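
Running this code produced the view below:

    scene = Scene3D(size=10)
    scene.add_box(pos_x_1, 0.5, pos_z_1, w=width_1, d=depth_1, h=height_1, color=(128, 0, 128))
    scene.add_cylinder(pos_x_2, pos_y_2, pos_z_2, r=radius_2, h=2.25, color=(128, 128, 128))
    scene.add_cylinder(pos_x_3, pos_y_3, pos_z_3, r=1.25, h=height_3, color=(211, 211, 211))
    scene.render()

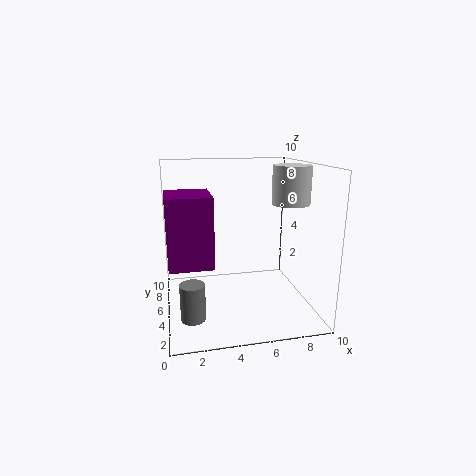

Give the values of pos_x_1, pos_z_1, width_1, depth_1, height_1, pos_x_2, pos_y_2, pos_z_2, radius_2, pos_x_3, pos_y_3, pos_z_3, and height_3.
pos_x_1 = 0.25; pos_z_1 = 4.75; width_1 = 2.5; depth_1 = 3; height_1 = 4; pos_x_2 = 1.5; pos_y_2 = 1.5; pos_z_2 = 1.25; radius_2 = 0.75; pos_x_3 = 8.25; pos_y_3 = 3.75; pos_z_3 = 7.5; height_3 = 2.5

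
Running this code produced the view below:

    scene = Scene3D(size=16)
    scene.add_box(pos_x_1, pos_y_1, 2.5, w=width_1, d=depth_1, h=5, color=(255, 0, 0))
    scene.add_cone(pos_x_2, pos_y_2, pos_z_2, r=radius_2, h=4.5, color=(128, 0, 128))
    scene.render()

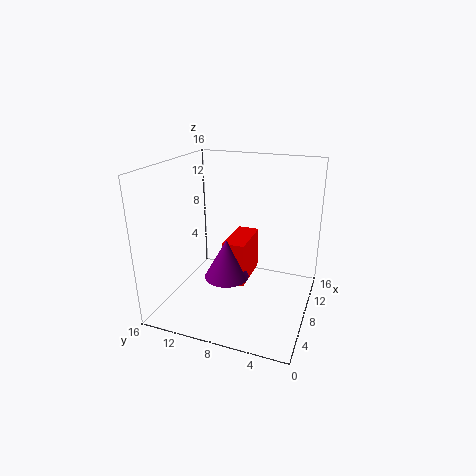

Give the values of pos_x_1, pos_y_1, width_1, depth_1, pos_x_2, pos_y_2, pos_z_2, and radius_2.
pos_x_1 = 7, pos_y_1 = 7, width_1 = 5.5, depth_1 = 2.5, pos_x_2 = 7, pos_y_2 = 9, pos_z_2 = 3.5, radius_2 = 2.5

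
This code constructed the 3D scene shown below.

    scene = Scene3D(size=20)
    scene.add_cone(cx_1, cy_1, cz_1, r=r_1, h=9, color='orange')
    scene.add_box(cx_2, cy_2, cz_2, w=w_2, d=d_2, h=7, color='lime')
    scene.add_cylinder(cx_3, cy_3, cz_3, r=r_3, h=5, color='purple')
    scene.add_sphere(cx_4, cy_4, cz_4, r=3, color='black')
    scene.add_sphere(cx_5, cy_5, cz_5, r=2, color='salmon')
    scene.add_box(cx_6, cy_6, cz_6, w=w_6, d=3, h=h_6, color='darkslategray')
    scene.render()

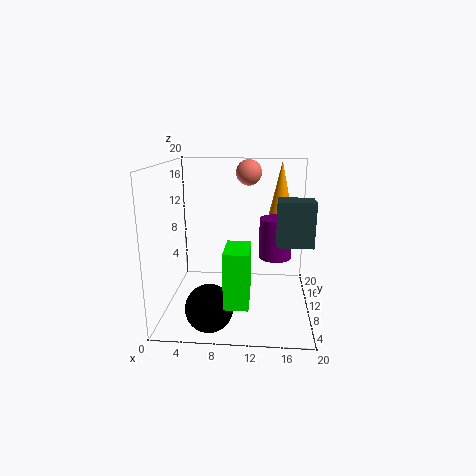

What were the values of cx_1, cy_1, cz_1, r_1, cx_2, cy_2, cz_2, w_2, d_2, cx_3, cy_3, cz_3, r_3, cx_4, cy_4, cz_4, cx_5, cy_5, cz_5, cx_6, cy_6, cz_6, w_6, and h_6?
cx_1 = 16, cy_1 = 16, cz_1 = 11, r_1 = 2, cx_2 = 9, cy_2 = 1, cz_2 = 4, w_2 = 3, d_2 = 5, cx_3 = 15, cy_3 = 6, cz_3 = 9, r_3 = 2, cx_4 = 7, cy_4 = 3, cz_4 = 3, cx_5 = 11, cy_5 = 18, cz_5 = 18, cx_6 = 15, cy_6 = 1, cz_6 = 12, w_6 = 4, h_6 = 5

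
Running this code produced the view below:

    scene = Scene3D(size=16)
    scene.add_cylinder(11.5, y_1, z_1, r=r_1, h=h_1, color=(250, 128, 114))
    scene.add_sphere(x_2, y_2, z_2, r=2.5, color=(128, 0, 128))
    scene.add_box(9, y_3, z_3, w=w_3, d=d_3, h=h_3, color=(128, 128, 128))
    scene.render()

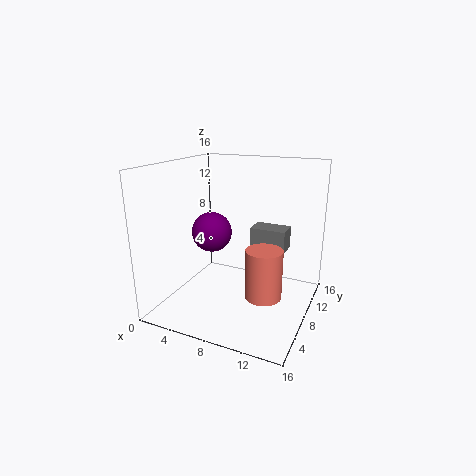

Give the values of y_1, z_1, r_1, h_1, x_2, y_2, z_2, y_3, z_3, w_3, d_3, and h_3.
y_1 = 7; z_1 = 2; r_1 = 2; h_1 = 5.5; x_2 = 3; y_2 = 11; z_2 = 7; y_3 = 9; z_3 = 6.5; w_3 = 4; d_3 = 2.5; h_3 = 2.5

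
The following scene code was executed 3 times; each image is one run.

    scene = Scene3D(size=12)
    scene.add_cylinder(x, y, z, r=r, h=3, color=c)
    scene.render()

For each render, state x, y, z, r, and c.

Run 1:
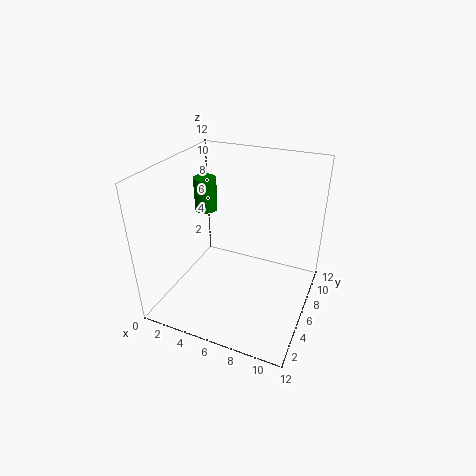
x = 2
y = 8
z = 7
r = 1
c = 'green'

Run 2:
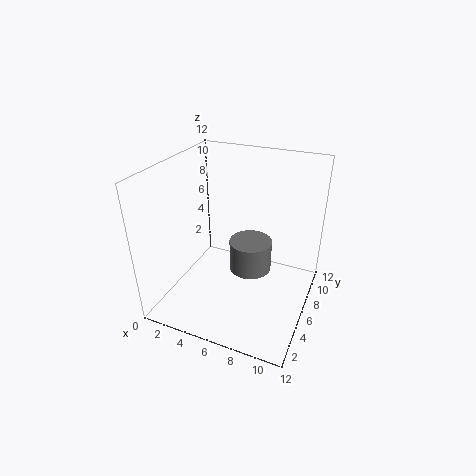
x = 6
y = 9
z = 1
r = 2
c = 'gray'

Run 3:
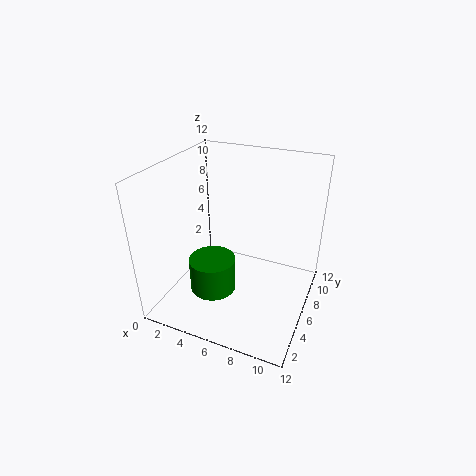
x = 4
y = 5
z = 1
r = 2
c = 'green'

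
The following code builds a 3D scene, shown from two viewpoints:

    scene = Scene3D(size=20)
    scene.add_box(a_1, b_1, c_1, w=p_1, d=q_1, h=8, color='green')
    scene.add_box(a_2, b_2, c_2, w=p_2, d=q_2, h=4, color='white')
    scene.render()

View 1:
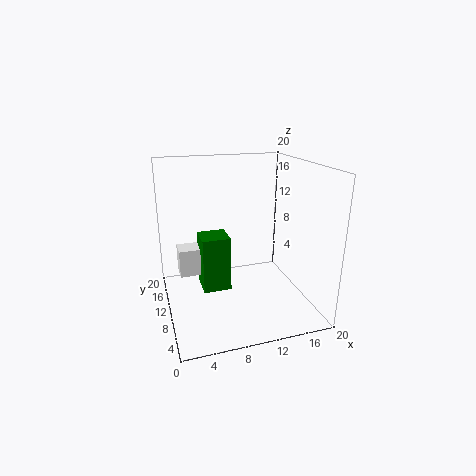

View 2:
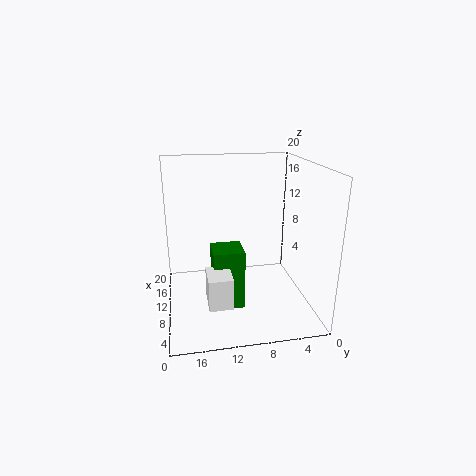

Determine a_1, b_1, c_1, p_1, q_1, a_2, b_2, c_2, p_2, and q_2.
a_1 = 5, b_1 = 10, c_1 = 2, p_1 = 4, q_1 = 4, a_2 = 2, b_2 = 12, c_2 = 4, p_2 = 4, q_2 = 3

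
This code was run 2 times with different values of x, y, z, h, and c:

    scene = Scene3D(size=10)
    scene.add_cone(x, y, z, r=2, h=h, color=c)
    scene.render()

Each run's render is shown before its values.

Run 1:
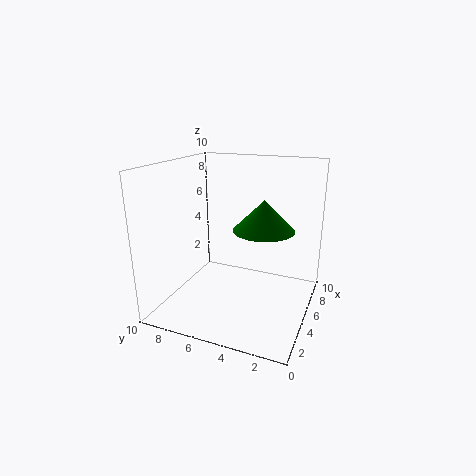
x = 4.5; y = 3; z = 6; h = 2; c = 'green'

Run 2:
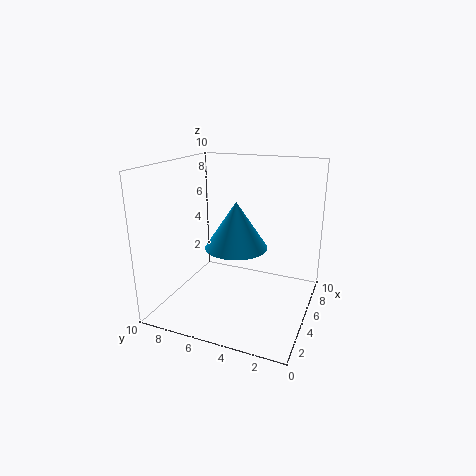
x = 3.5; y = 4.5; z = 5; h = 3; c = 'deepskyblue'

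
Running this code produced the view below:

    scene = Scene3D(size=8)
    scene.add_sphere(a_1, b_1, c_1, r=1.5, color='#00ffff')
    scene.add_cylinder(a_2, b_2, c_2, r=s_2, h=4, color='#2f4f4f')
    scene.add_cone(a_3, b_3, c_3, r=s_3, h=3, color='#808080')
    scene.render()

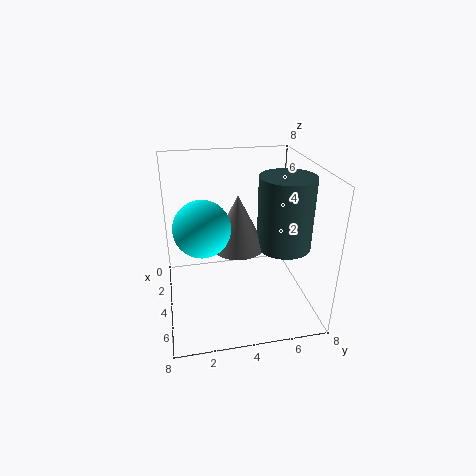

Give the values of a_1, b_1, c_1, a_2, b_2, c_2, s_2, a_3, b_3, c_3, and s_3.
a_1 = 4.5; b_1 = 2; c_1 = 5; a_2 = 4.5; b_2 = 6.5; c_2 = 3.5; s_2 = 1.5; a_3 = 4; b_3 = 4; c_3 = 3.5; s_3 = 1.5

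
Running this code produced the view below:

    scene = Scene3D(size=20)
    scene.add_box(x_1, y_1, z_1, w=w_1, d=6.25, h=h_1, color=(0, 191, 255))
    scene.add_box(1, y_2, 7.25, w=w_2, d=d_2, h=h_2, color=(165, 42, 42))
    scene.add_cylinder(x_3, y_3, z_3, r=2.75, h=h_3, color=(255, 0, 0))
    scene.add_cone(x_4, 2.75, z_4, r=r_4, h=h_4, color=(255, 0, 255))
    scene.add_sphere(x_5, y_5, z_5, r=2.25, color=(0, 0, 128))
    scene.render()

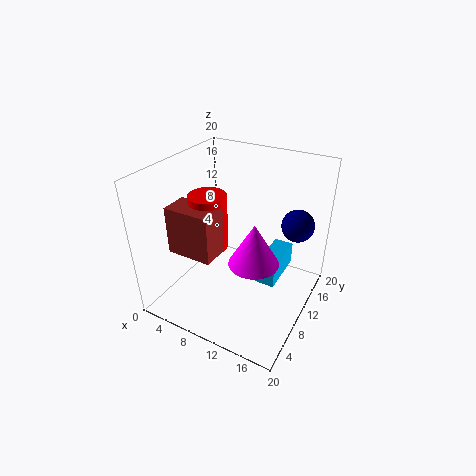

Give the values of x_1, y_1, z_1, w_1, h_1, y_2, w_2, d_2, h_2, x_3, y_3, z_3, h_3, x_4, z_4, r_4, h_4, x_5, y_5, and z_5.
x_1 = 14.5; y_1 = 6.5; z_1 = 6.75; w_1 = 2.5; h_1 = 3; y_2 = 5.75; w_2 = 6.75; d_2 = 4; h_2 = 7; x_3 = 5; y_3 = 10.25; z_3 = 7; h_3 = 8.25; x_4 = 16; z_4 = 12.75; r_4 = 2.75; h_4 = 4.75; x_5 = 17; y_5 = 14.25; z_5 = 11.75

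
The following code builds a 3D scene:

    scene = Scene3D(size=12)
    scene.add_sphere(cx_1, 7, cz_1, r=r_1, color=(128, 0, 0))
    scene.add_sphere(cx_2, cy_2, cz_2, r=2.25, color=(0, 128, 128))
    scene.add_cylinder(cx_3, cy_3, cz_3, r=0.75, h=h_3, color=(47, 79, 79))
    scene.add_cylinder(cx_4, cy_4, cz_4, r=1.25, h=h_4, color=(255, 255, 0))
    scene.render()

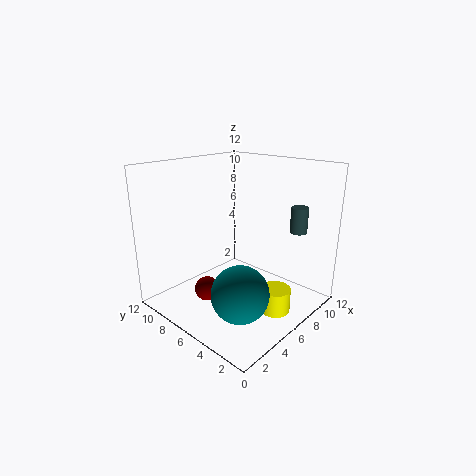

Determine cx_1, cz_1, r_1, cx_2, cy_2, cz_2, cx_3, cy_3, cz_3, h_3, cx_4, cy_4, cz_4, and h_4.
cx_1 = 3.25
cz_1 = 2
r_1 = 1
cx_2 = 3.5
cy_2 = 3.5
cz_2 = 2.75
cx_3 = 10.5
cy_3 = 3
cz_3 = 6
h_3 = 2.25
cx_4 = 6.75
cy_4 = 2.5
cz_4 = 0.25
h_4 = 2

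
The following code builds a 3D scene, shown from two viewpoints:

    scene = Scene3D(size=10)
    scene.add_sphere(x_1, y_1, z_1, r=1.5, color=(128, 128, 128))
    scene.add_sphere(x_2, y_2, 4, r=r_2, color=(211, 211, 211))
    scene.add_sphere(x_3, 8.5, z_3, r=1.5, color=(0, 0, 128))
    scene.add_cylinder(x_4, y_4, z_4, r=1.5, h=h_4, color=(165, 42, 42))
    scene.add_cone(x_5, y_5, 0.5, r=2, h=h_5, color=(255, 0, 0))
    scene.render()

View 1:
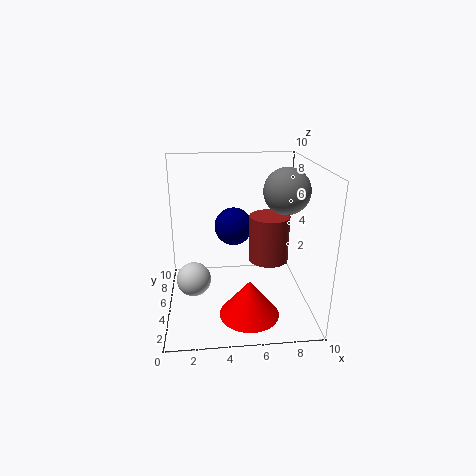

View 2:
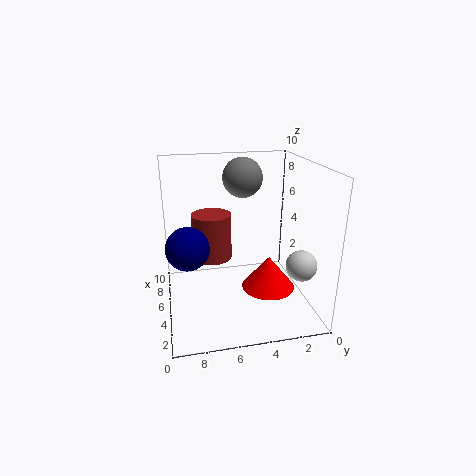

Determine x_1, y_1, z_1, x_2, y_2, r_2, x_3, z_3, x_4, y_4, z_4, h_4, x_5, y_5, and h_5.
x_1 = 8, y_1 = 4, z_1 = 8.5, x_2 = 2, y_2 = 1.5, r_2 = 1, x_3 = 5, z_3 = 4.5, x_4 = 7.5, y_4 = 6.5, z_4 = 2.5, h_4 = 3.5, x_5 = 5.5, y_5 = 2.5, h_5 = 2.5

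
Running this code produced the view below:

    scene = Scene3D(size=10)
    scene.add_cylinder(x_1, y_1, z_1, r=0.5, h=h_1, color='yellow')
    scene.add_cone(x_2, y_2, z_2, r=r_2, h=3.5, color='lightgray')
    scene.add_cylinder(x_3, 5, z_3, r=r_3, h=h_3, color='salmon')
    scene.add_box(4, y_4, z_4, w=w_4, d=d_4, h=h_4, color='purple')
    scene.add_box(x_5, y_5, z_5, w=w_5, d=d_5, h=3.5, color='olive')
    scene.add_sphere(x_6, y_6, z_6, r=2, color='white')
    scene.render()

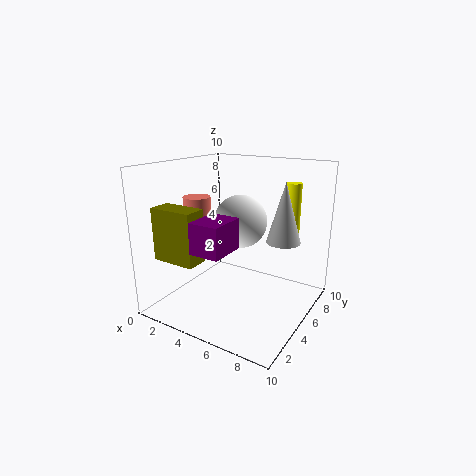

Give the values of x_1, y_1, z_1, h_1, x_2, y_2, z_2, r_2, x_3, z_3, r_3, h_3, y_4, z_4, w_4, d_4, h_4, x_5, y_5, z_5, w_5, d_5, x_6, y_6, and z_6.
x_1 = 8.5
y_1 = 6
z_1 = 5
h_1 = 4
x_2 = 9
y_2 = 3.5
z_2 = 6
r_2 = 1
x_3 = 1.5
z_3 = 5.5
r_3 = 1
h_3 = 2
y_4 = 1
z_4 = 5
w_4 = 2
d_4 = 2.5
h_4 = 2
x_5 = 1
y_5 = 1
z_5 = 4
w_5 = 3
d_5 = 1.5
x_6 = 4
y_6 = 7
z_6 = 5.5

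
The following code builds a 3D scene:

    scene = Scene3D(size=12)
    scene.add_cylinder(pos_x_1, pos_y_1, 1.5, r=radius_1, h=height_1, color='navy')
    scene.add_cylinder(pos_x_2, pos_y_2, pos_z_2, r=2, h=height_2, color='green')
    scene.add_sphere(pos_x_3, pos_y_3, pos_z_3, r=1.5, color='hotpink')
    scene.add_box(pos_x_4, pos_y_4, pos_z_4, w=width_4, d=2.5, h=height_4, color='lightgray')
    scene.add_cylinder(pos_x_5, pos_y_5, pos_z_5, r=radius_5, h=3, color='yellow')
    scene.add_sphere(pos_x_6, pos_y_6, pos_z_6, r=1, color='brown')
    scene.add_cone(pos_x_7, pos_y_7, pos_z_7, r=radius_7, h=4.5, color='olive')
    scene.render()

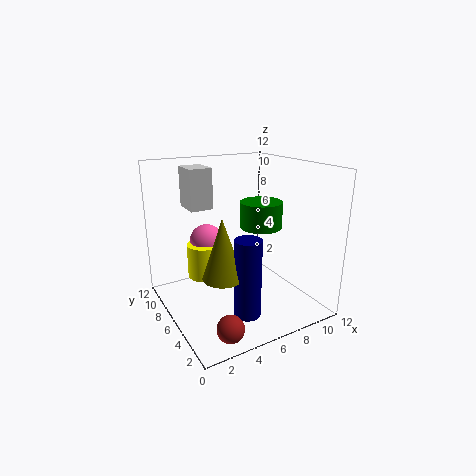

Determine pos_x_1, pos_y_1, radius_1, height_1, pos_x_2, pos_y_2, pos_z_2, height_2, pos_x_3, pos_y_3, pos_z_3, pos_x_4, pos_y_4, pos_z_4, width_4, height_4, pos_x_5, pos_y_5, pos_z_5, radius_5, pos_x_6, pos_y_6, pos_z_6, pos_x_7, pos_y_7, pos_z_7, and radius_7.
pos_x_1 = 4.5; pos_y_1 = 2; radius_1 = 1; height_1 = 6; pos_x_2 = 10; pos_y_2 = 8.5; pos_z_2 = 5.5; height_2 = 2.5; pos_x_3 = 4.5; pos_y_3 = 9; pos_z_3 = 5; pos_x_4 = 3; pos_y_4 = 8.5; pos_z_4 = 8; width_4 = 2; height_4 = 3.5; pos_x_5 = 4; pos_y_5 = 8.5; pos_z_5 = 2; radius_5 = 1.5; pos_x_6 = 2.5; pos_y_6 = 1; pos_z_6 = 1.5; pos_x_7 = 3; pos_y_7 = 3; pos_z_7 = 4.5; radius_7 = 1.5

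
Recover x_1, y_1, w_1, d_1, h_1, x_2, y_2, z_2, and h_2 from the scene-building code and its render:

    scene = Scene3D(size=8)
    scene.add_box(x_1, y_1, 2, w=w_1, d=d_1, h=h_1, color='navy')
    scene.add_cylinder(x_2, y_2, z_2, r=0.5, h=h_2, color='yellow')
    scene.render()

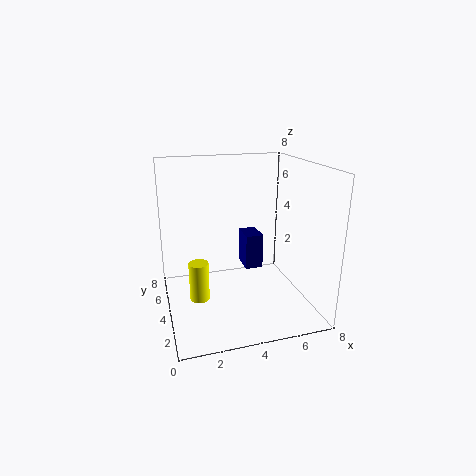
x_1 = 4.5; y_1 = 4; w_1 = 1; d_1 = 1.5; h_1 = 2; x_2 = 1.5; y_2 = 2.5; z_2 = 1.5; h_2 = 2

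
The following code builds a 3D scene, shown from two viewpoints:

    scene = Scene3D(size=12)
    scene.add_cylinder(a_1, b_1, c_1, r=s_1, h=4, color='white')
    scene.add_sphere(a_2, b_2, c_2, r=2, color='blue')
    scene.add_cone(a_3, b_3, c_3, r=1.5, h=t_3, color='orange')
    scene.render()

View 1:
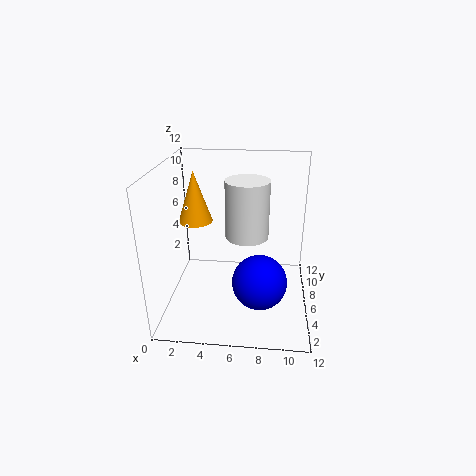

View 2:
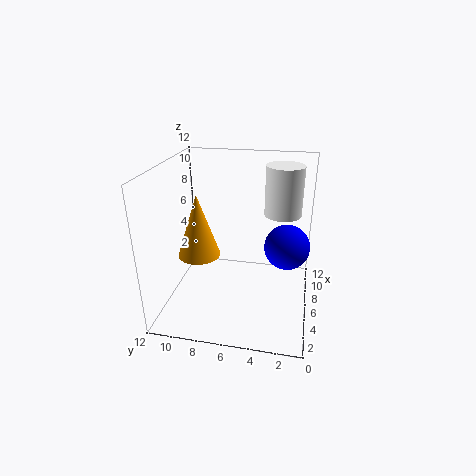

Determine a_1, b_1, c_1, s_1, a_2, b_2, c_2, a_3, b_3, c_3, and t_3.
a_1 = 7
b_1 = 2.5
c_1 = 8
s_1 = 1.5
a_2 = 8
b_2 = 2
c_2 = 4.5
a_3 = 2
b_3 = 8
c_3 = 6.5
t_3 = 4.5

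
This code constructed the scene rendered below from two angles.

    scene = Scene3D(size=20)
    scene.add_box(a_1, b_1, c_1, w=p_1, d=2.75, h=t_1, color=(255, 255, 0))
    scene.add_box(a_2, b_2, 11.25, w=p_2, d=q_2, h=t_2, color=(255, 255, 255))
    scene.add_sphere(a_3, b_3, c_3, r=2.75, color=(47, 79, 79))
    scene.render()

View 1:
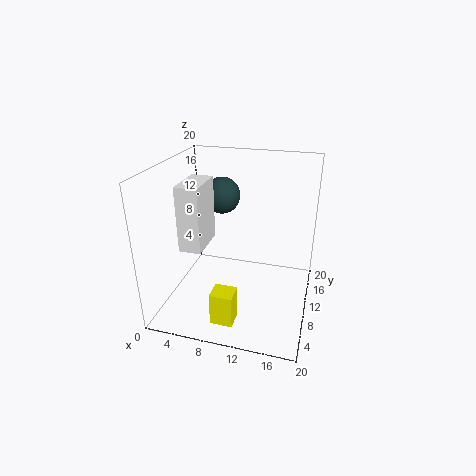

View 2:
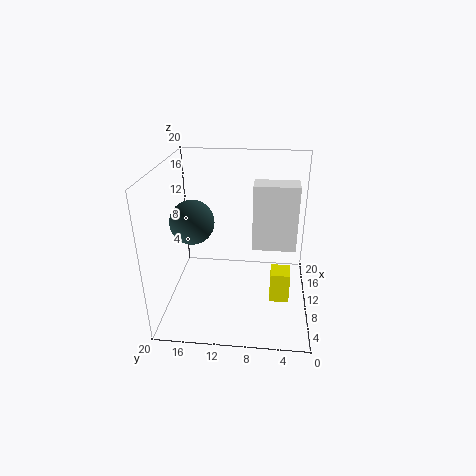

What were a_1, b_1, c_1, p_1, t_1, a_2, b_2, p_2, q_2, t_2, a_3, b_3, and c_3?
a_1 = 8.25, b_1 = 2.5, c_1 = 0.75, p_1 = 3, t_1 = 4.5, a_2 = 4.75, b_2 = 2.5, p_2 = 2.75, q_2 = 5.25, t_2 = 8, a_3 = 6, b_3 = 15.25, c_3 = 14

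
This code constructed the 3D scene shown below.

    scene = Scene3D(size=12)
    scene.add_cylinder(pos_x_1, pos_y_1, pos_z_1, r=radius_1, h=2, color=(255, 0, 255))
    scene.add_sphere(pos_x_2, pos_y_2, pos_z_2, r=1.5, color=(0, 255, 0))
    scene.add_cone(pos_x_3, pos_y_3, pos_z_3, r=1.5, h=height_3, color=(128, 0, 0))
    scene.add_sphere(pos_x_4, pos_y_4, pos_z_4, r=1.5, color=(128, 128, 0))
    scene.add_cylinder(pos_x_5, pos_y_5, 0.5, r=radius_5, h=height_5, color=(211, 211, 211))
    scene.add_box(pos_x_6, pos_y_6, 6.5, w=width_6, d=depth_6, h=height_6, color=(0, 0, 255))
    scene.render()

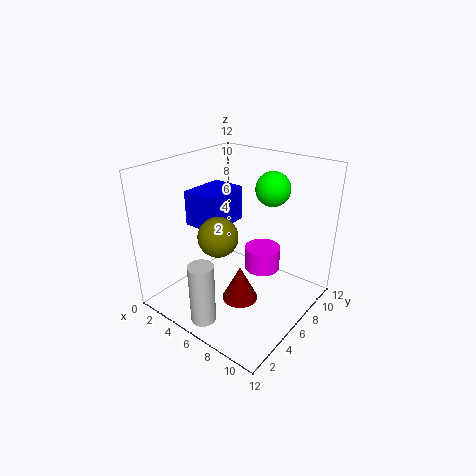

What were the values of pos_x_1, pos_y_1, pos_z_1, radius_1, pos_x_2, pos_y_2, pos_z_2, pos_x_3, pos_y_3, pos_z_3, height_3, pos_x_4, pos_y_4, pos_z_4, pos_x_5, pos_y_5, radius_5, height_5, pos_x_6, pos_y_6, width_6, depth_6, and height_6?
pos_x_1 = 7.5, pos_y_1 = 7.5, pos_z_1 = 3, radius_1 = 1.5, pos_x_2 = 7, pos_y_2 = 9.5, pos_z_2 = 9.5, pos_x_3 = 7, pos_y_3 = 5, pos_z_3 = 1, height_3 = 3, pos_x_4 = 6.5, pos_y_4 = 3, pos_z_4 = 7.5, pos_x_5 = 6, pos_y_5 = 1.5, radius_5 = 1, height_5 = 5, pos_x_6 = 1.5, pos_y_6 = 4.5, width_6 = 3, depth_6 = 4, height_6 = 3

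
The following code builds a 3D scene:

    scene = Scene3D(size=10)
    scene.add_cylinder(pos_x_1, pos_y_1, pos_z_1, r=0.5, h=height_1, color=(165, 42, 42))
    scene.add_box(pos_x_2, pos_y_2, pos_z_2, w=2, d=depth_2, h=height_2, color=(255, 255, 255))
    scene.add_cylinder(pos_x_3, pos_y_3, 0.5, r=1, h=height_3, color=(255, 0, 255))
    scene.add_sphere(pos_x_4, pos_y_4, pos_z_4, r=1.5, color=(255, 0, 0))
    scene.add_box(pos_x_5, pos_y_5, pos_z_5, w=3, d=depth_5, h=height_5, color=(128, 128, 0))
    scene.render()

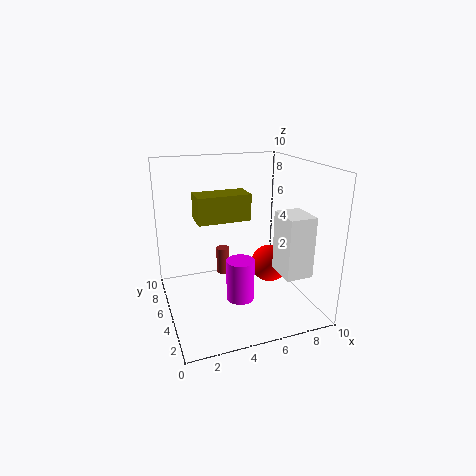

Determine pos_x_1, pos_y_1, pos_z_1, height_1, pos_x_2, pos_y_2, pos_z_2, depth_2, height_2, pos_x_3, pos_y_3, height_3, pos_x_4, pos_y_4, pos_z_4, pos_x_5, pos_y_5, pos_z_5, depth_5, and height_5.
pos_x_1 = 4.5
pos_y_1 = 7
pos_z_1 = 1.5
height_1 = 2
pos_x_2 = 8
pos_y_2 = 3
pos_z_2 = 2
depth_2 = 2.5
height_2 = 4.5
pos_x_3 = 5
pos_y_3 = 4.5
height_3 = 3
pos_x_4 = 8.5
pos_y_4 = 7
pos_z_4 = 1.5
pos_x_5 = 1.5
pos_y_5 = 1.5
pos_z_5 = 7.5
depth_5 = 1.5
height_5 = 1.5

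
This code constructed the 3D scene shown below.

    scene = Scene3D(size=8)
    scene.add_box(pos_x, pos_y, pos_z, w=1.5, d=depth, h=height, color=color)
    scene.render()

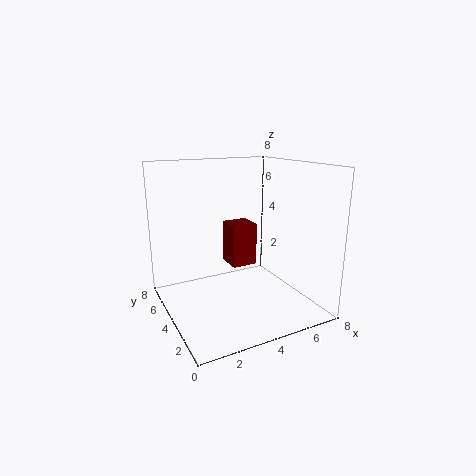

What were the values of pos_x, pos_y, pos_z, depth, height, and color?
pos_x = 4; pos_y = 4.5; pos_z = 2; depth = 1.5; height = 2.5; color = 'maroon'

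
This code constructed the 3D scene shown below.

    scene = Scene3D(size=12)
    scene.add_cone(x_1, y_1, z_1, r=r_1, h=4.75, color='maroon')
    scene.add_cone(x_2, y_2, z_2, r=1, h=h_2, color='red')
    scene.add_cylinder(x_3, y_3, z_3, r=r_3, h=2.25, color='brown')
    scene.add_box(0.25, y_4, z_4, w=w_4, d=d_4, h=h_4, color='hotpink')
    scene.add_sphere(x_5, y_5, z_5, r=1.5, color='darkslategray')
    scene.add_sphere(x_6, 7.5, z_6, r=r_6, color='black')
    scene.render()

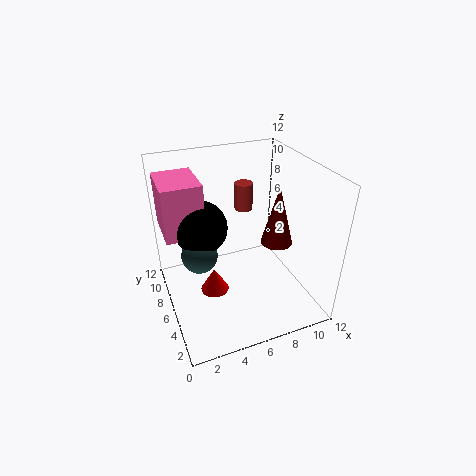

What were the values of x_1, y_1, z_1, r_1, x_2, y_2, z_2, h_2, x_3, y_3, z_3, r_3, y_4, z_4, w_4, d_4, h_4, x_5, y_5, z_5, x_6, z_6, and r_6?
x_1 = 8.5
y_1 = 4
z_1 = 6.25
r_1 = 1.25
x_2 = 2.75
y_2 = 2.5
z_2 = 4.5
h_2 = 1.75
x_3 = 7
y_3 = 7.25
z_3 = 8
r_3 = 0.75
y_4 = 6.75
z_4 = 6.25
w_4 = 3.25
d_4 = 4.25
h_4 = 4.5
x_5 = 2.75
y_5 = 6.5
z_5 = 4.75
x_6 = 3.25
z_6 = 6.75
r_6 = 2.25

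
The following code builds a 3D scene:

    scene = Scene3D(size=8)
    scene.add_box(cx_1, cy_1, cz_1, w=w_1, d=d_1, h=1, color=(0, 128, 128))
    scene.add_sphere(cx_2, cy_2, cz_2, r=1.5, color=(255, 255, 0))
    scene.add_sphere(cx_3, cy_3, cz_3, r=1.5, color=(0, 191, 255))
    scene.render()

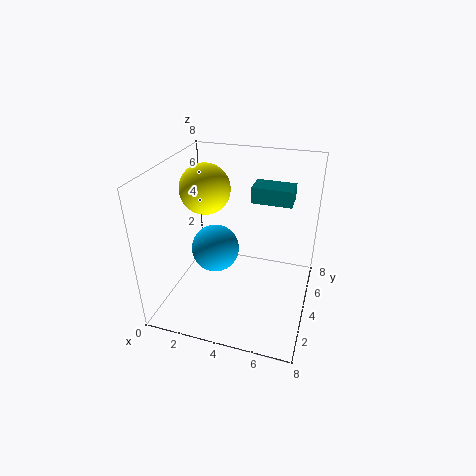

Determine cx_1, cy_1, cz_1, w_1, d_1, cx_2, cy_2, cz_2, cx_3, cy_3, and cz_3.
cx_1 = 4
cy_1 = 6.5
cz_1 = 5
w_1 = 2.5
d_1 = 1.5
cx_2 = 1.5
cy_2 = 5.5
cz_2 = 6
cx_3 = 2
cy_3 = 5.5
cz_3 = 2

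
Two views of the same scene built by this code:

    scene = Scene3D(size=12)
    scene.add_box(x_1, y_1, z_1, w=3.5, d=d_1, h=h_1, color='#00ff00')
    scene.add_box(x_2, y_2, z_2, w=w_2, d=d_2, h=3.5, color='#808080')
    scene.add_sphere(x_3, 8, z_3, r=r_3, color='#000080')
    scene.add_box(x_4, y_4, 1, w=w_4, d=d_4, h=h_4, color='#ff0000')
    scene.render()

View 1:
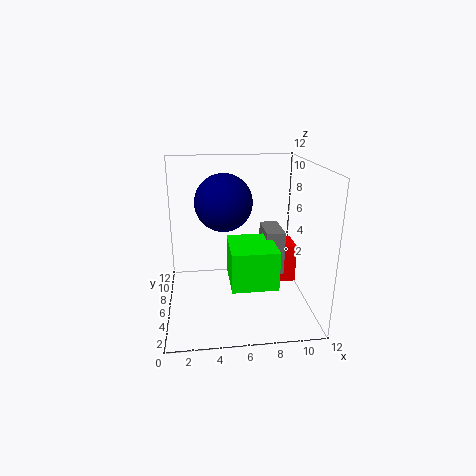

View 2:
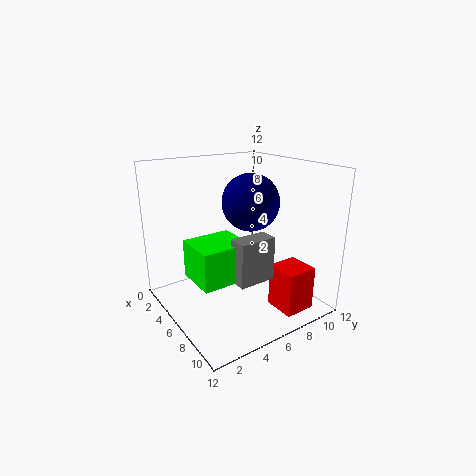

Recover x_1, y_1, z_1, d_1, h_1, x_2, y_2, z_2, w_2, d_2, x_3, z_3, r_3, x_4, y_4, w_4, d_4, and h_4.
x_1 = 5
y_1 = 1.5
z_1 = 3.5
d_1 = 4
h_1 = 3
x_2 = 8
y_2 = 4
z_2 = 3.5
w_2 = 1.5
d_2 = 3
x_3 = 5
z_3 = 8.5
r_3 = 2.5
x_4 = 9
y_4 = 7
w_4 = 2.5
d_4 = 2.5
h_4 = 3.5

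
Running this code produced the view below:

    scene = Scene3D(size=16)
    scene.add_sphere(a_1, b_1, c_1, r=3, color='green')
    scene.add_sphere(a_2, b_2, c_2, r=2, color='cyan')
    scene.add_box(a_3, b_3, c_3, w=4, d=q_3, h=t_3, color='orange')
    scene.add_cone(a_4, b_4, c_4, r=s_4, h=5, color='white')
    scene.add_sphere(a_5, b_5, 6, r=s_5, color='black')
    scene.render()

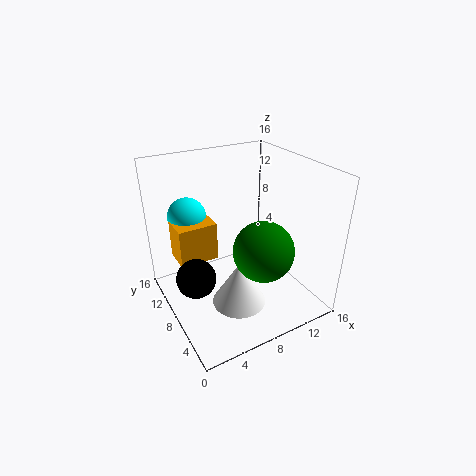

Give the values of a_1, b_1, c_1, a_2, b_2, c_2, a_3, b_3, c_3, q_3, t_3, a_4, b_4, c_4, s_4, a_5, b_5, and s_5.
a_1 = 8; b_1 = 3; c_1 = 9; a_2 = 3; b_2 = 10; c_2 = 11; a_3 = 1; b_3 = 7; c_3 = 7; q_3 = 3; t_3 = 4; a_4 = 7; b_4 = 6; c_4 = 1; s_4 = 3; a_5 = 2; b_5 = 6; s_5 = 2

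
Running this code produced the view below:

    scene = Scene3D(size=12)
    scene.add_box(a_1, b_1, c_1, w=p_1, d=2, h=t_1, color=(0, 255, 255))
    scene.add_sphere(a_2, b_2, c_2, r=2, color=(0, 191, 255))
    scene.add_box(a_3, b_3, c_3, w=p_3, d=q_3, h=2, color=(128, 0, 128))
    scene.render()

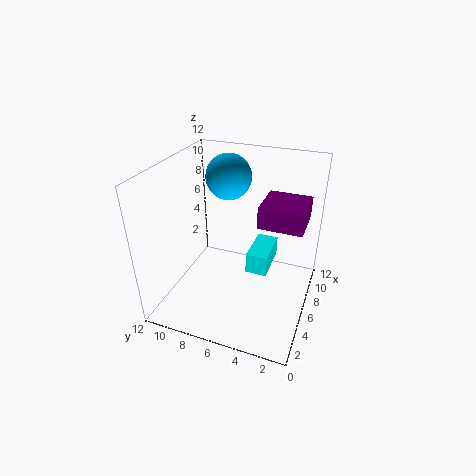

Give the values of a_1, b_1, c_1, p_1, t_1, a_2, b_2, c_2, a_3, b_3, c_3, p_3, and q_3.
a_1 = 8, b_1 = 4, c_1 = 1, p_1 = 4, t_1 = 2, a_2 = 9, b_2 = 8, c_2 = 10, a_3 = 8, b_3 = 1, c_3 = 6, p_3 = 4, q_3 = 4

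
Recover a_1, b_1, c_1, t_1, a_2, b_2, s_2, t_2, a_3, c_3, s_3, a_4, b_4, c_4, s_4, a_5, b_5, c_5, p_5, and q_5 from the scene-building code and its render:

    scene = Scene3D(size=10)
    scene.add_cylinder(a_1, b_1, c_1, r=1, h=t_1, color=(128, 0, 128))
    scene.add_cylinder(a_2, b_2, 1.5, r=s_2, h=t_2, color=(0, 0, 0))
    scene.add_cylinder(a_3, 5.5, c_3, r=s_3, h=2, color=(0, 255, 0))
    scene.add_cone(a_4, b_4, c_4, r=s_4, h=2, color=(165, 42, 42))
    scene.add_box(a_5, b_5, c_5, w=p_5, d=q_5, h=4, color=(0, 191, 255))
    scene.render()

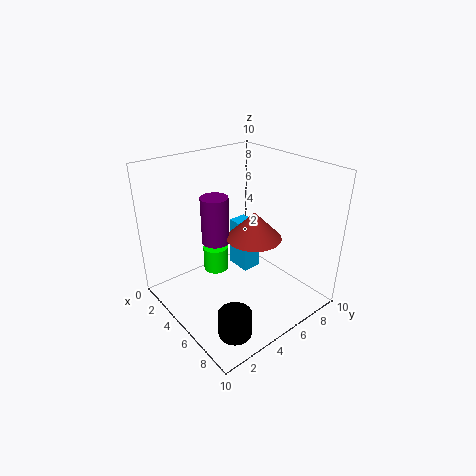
a_1 = 3
b_1 = 4.5
c_1 = 4
t_1 = 3.5
a_2 = 9
b_2 = 1.5
s_2 = 1
t_2 = 1.5
a_3 = 1.5
c_3 = 0.5
s_3 = 1
a_4 = 5
b_4 = 6.5
c_4 = 4.5
s_4 = 2
a_5 = 1.5
b_5 = 7
c_5 = 0.5
p_5 = 2
q_5 = 1.5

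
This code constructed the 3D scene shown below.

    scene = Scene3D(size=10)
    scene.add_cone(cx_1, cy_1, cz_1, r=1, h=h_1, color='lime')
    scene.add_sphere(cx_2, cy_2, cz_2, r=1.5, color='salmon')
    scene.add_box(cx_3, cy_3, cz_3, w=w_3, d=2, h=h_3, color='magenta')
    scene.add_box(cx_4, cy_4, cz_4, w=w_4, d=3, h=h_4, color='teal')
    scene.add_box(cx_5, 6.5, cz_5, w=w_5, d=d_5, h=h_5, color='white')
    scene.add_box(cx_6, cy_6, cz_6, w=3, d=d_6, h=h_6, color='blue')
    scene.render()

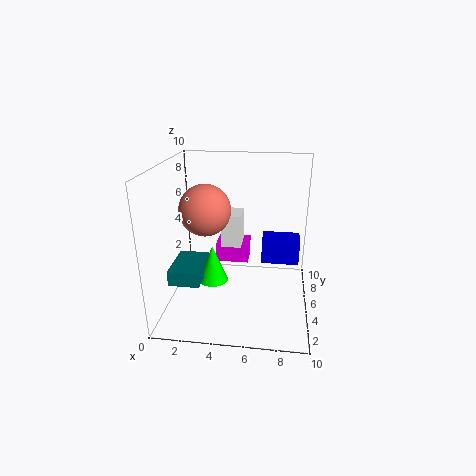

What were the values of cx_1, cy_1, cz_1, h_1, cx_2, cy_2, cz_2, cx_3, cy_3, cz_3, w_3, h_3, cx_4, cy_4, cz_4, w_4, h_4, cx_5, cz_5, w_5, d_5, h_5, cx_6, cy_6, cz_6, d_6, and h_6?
cx_1 = 3.5
cy_1 = 3.5
cz_1 = 2.5
h_1 = 2.5
cx_2 = 3.5
cy_2 = 2
cz_2 = 8
cx_3 = 3
cy_3 = 7
cz_3 = 2
w_3 = 2.5
h_3 = 1.5
cx_4 = 1
cy_4 = 1.5
cz_4 = 3
w_4 = 2
h_4 = 1
cx_5 = 3.5
cz_5 = 3.5
w_5 = 1.5
d_5 = 2
h_5 = 2.5
cx_6 = 6.5
cy_6 = 8
cz_6 = 1.5
d_6 = 2
h_6 = 2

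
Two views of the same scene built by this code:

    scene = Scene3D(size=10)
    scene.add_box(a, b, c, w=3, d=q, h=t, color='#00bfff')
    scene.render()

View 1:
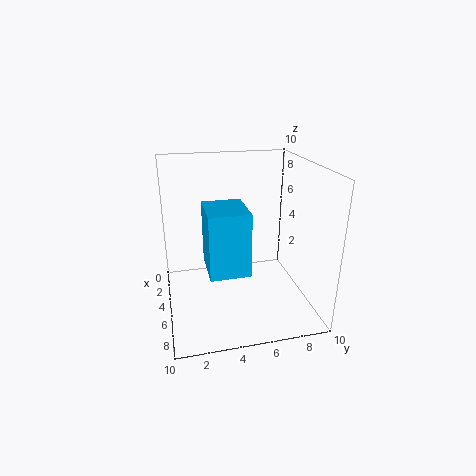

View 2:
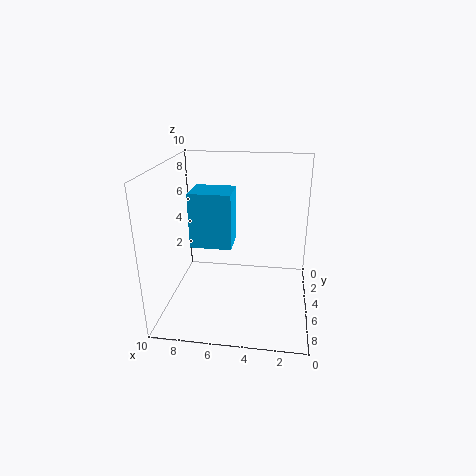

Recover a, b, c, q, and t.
a = 5.5
b = 2.5
c = 4
q = 2.5
t = 4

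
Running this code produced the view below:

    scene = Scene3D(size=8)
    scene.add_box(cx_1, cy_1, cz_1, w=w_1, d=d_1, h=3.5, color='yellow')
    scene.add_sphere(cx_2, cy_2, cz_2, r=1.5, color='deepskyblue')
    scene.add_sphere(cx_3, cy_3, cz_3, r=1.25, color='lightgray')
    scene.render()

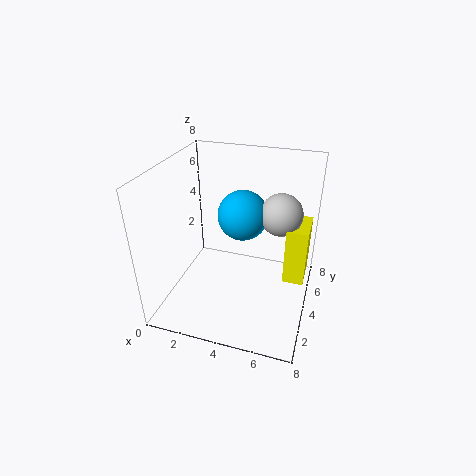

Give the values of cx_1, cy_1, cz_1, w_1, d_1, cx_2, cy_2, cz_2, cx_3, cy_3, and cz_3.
cx_1 = 6.5; cy_1 = 5; cz_1 = 0.75; w_1 = 1.25; d_1 = 2.25; cx_2 = 3.75; cy_2 = 5.75; cz_2 = 4.5; cx_3 = 6; cy_3 = 6; cz_3 = 4.75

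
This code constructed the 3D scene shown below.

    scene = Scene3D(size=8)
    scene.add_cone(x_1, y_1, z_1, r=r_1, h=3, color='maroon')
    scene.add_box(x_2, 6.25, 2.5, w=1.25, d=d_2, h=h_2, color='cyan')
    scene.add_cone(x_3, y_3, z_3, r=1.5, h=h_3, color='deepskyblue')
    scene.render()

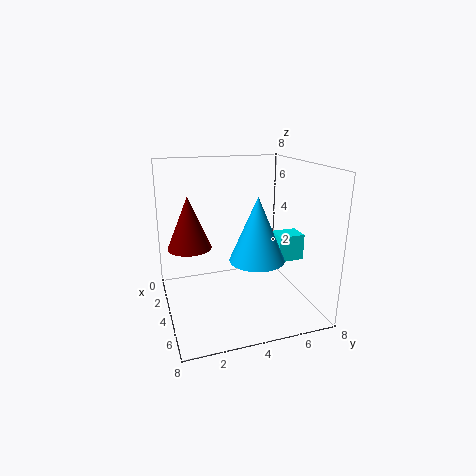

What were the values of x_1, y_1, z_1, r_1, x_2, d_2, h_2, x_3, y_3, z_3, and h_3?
x_1 = 2.75, y_1 = 1.5, z_1 = 3.25, r_1 = 1.25, x_2 = 3.5, d_2 = 1.5, h_2 = 1.5, x_3 = 5, y_3 = 4.75, z_3 = 3, h_3 = 3.5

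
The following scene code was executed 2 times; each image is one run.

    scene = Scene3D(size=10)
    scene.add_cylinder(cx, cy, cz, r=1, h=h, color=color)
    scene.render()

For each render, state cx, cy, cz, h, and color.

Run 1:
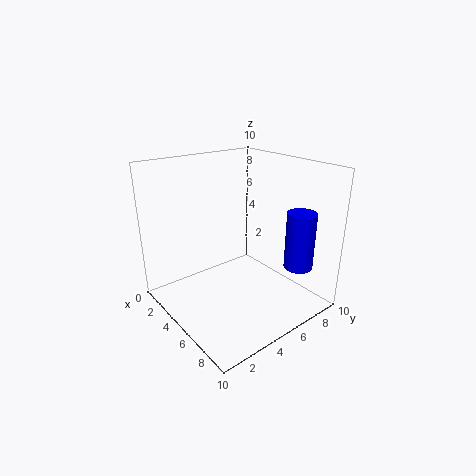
cx = 8; cy = 8; cz = 3; h = 4; color = 'blue'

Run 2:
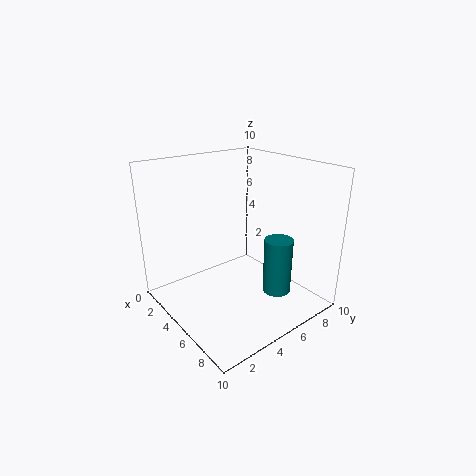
cx = 7; cy = 7; cz = 1; h = 4; color = 'teal'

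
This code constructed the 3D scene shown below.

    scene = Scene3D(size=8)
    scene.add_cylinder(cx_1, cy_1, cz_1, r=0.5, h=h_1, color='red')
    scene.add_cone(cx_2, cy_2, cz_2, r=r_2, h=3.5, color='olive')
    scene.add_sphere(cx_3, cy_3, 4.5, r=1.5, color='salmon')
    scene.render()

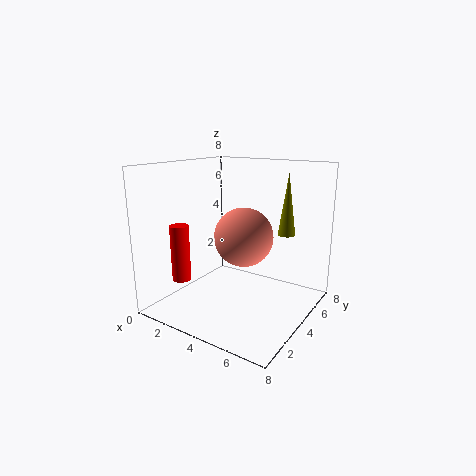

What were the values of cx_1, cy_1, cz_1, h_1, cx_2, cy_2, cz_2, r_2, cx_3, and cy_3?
cx_1 = 2, cy_1 = 1.5, cz_1 = 2, h_1 = 3, cx_2 = 6, cy_2 = 6, cz_2 = 4, r_2 = 0.5, cx_3 = 5, cy_3 = 3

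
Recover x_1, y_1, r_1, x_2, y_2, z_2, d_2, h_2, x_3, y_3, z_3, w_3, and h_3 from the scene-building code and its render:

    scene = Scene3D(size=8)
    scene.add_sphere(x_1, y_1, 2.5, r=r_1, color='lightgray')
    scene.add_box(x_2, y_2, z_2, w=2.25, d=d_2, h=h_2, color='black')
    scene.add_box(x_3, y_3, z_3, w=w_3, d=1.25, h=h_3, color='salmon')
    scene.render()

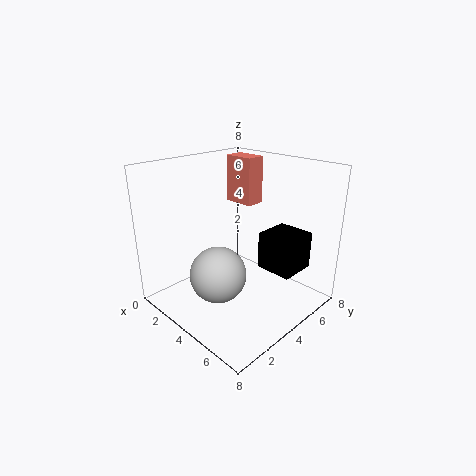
x_1 = 4.25
y_1 = 2.25
r_1 = 1.5
x_2 = 4
y_2 = 5.75
z_2 = 1.5
d_2 = 2.25
h_2 = 2.25
x_3 = 0.25
y_3 = 6.75
z_3 = 4.75
w_3 = 2
h_3 = 3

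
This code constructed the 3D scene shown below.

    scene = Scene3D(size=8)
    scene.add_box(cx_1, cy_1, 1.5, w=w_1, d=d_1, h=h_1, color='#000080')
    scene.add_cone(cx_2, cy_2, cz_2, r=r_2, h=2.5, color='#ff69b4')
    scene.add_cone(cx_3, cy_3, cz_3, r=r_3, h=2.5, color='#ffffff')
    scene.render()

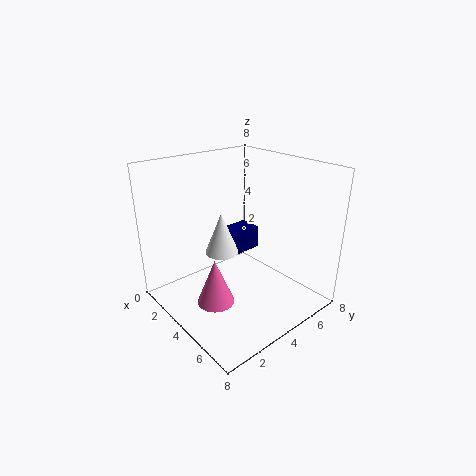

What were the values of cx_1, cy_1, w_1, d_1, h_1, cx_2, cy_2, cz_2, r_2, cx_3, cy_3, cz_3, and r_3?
cx_1 = 0.5
cy_1 = 5
w_1 = 1.5
d_1 = 2.5
h_1 = 1.5
cx_2 = 4.5
cy_2 = 2
cz_2 = 1
r_2 = 1
cx_3 = 2.5
cy_3 = 4
cz_3 = 2.5
r_3 = 1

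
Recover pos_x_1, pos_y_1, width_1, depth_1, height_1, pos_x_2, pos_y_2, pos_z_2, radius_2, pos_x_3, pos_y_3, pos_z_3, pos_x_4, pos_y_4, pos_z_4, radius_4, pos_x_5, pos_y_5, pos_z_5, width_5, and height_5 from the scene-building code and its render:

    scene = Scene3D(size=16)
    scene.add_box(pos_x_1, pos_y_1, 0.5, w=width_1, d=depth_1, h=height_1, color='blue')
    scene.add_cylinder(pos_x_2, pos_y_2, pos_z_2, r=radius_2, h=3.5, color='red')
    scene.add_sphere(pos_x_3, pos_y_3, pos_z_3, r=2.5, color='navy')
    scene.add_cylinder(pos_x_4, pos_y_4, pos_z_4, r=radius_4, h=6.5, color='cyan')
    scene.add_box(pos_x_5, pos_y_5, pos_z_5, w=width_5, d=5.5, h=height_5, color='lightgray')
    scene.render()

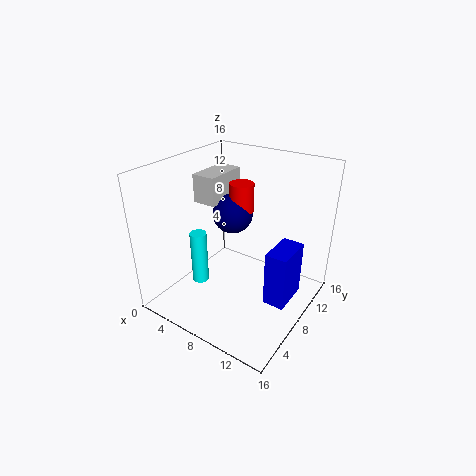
pos_x_1 = 11.5; pos_y_1 = 8; width_1 = 2.5; depth_1 = 4.5; height_1 = 6.5; pos_x_2 = 5.5; pos_y_2 = 12.5; pos_z_2 = 9; radius_2 = 1.5; pos_x_3 = 4.5; pos_y_3 = 12; pos_z_3 = 8.5; pos_x_4 = 3; pos_y_4 = 7; pos_z_4 = 1; radius_4 = 1; pos_x_5 = 0.5; pos_y_5 = 9.5; pos_z_5 = 10; width_5 = 3; height_5 = 3.5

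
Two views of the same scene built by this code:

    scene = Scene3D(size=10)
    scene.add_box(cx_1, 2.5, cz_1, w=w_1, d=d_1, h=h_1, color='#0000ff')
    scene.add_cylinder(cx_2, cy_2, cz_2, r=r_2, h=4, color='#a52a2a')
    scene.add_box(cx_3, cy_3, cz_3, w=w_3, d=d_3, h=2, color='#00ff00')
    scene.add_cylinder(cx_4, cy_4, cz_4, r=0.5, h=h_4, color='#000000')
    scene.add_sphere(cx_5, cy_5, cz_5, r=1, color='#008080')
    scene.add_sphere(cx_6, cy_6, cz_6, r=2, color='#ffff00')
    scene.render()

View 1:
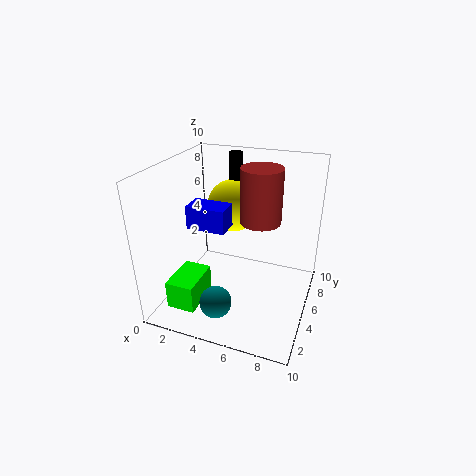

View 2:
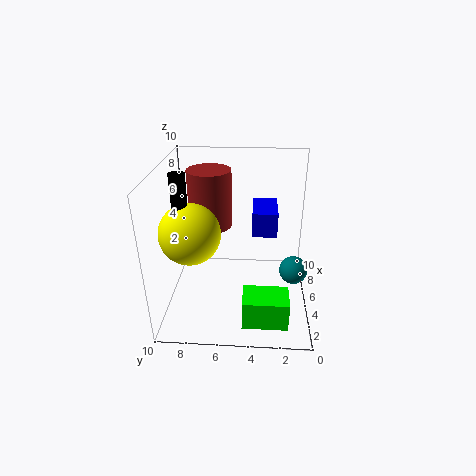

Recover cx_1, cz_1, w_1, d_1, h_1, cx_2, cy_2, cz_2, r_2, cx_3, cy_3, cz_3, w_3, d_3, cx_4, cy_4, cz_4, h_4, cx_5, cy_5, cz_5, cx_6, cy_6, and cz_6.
cx_1 = 2.5, cz_1 = 6.5, w_1 = 2.5, d_1 = 1.5, h_1 = 1.5, cx_2 = 6, cy_2 = 7, cz_2 = 5.5, r_2 = 1.5, cx_3 = 1, cy_3 = 1.5, cz_3 = 0.5, w_3 = 2, d_3 = 3, cx_4 = 3.5, cy_4 = 8.5, cz_4 = 7.5, h_4 = 2.5, cx_5 = 5, cy_5 = 1, cz_5 = 2.5, cx_6 = 3.5, cy_6 = 8, cz_6 = 6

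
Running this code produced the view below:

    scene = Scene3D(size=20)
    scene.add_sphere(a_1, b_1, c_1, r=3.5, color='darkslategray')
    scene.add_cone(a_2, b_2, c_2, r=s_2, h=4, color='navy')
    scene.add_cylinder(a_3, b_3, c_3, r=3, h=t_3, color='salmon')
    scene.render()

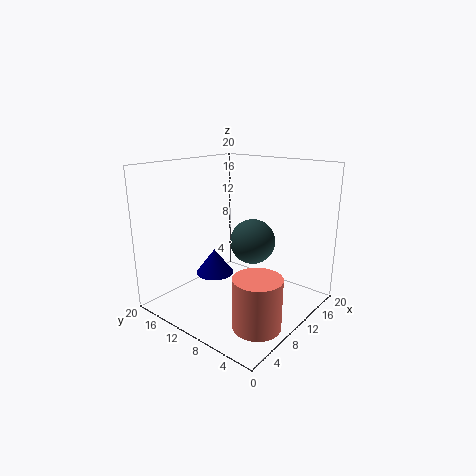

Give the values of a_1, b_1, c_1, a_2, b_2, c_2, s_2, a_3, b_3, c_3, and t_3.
a_1 = 15.5; b_1 = 11.5; c_1 = 7.5; a_2 = 12; b_2 = 16.5; c_2 = 2; s_2 = 3; a_3 = 5; b_3 = 3; c_3 = 1.5; t_3 = 6.5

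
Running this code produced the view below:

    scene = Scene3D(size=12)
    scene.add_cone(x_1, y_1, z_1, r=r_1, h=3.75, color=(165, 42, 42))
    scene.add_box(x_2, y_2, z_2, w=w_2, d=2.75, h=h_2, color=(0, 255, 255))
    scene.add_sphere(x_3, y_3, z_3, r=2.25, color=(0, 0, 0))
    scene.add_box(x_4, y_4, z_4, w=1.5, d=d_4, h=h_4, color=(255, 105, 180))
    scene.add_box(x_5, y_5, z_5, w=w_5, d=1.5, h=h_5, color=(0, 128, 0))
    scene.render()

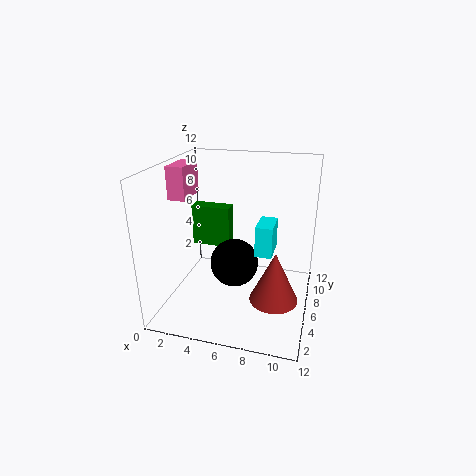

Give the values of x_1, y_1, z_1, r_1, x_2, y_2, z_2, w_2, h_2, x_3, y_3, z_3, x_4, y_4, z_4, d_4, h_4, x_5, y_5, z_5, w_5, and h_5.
x_1 = 9.75
y_1 = 2.25
z_1 = 3.25
r_1 = 1.75
x_2 = 7.25
y_2 = 6.75
z_2 = 4
w_2 = 1.5
h_2 = 2.75
x_3 = 5
y_3 = 8.25
z_3 = 2.25
x_4 = 0.25
y_4 = 5.25
z_4 = 9
d_4 = 3
h_4 = 2.75
x_5 = 0.25
y_5 = 9.75
z_5 = 3
w_5 = 3.75
h_5 = 4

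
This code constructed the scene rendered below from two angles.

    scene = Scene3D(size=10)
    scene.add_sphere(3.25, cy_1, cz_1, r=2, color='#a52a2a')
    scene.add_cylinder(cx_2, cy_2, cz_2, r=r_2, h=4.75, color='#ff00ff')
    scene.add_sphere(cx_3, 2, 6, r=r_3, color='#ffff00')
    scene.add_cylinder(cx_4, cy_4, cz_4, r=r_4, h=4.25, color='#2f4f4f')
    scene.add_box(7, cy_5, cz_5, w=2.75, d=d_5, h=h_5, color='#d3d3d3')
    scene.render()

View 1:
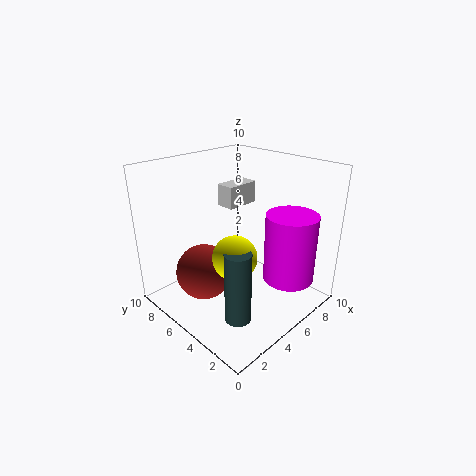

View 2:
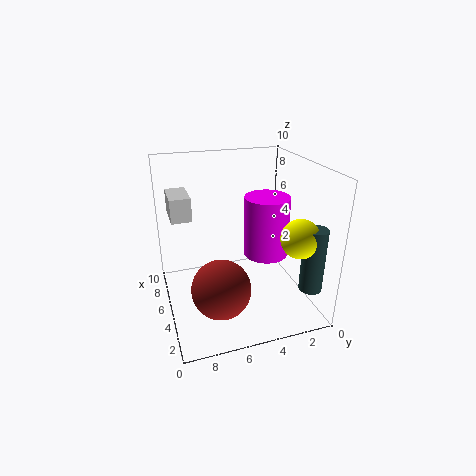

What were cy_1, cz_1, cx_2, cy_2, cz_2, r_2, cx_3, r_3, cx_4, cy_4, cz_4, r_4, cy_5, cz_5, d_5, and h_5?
cy_1 = 6.75; cz_1 = 2.25; cx_2 = 7; cy_2 = 2; cz_2 = 2.25; r_2 = 1.75; cx_3 = 1.75; r_3 = 1.25; cx_4 = 1.25; cy_4 = 1.25; cz_4 = 2.5; r_4 = 0.75; cy_5 = 7.75; cz_5 = 5.75; d_5 = 1.5; h_5 = 1.75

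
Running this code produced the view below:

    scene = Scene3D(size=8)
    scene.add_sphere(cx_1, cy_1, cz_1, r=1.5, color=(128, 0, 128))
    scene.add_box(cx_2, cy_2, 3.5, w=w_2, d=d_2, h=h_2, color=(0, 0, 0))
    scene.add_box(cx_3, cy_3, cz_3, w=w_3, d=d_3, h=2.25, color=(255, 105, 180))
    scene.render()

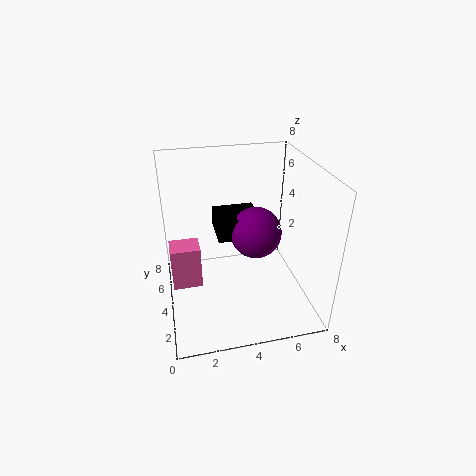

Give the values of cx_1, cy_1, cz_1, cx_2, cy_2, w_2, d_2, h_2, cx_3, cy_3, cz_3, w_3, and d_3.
cx_1 = 5.25, cy_1 = 4.75, cz_1 = 3.75, cx_2 = 3, cy_2 = 4.5, w_2 = 2.5, d_2 = 2.25, h_2 = 1.25, cx_3 = 0.25, cy_3 = 2.5, cz_3 = 2.25, w_3 = 1.5, d_3 = 1.25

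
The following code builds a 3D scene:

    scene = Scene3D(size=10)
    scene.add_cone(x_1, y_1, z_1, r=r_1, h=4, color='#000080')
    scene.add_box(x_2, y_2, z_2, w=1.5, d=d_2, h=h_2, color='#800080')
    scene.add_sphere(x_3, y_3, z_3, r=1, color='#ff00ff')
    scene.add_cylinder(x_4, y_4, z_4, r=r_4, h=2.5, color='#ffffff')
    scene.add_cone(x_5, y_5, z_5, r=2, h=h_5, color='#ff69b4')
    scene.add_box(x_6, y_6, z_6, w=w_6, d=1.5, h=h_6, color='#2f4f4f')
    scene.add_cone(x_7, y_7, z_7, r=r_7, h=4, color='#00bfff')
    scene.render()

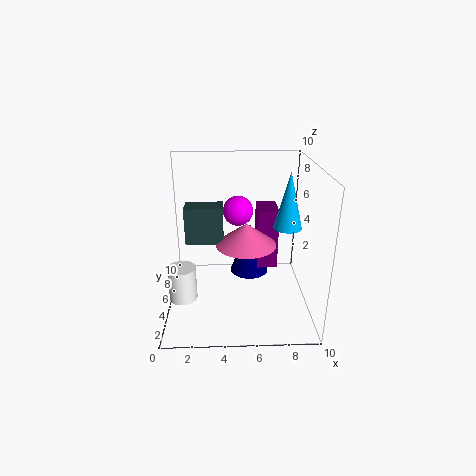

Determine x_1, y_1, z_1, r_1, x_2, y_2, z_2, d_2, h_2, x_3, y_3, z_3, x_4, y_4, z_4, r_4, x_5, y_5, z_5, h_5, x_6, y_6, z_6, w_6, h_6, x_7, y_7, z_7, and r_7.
x_1 = 6, y_1 = 7.5, z_1 = 1, r_1 = 1.5, x_2 = 6.5, y_2 = 6, z_2 = 2, d_2 = 2.5, h_2 = 4.5, x_3 = 5, y_3 = 5, z_3 = 7, x_4 = 1, y_4 = 4.5, z_4 = 0.5, r_4 = 1, x_5 = 5.5, y_5 = 4, z_5 = 5, h_5 = 1.5, x_6 = 1.5, y_6 = 4, z_6 = 5, w_6 = 2.5, h_6 = 2.5, x_7 = 8.5, y_7 = 5.5, z_7 = 5.5, r_7 = 1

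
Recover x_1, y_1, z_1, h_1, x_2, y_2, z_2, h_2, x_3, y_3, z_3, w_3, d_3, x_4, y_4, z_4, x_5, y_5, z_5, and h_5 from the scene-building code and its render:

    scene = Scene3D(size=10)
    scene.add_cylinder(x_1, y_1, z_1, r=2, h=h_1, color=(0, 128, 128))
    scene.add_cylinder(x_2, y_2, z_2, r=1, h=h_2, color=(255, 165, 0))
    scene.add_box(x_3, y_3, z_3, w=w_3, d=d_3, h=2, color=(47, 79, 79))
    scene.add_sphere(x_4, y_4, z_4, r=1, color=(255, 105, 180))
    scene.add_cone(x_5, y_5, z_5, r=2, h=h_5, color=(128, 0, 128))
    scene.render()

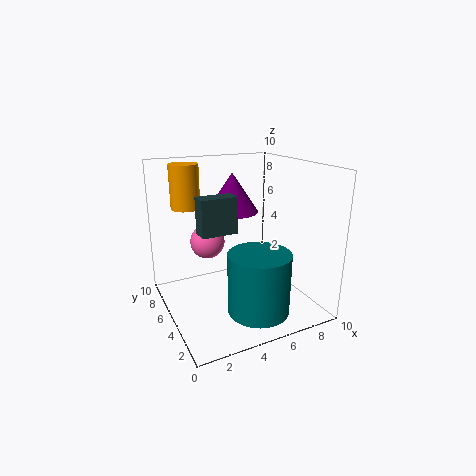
x_1 = 5; y_1 = 2; z_1 = 1; h_1 = 4; x_2 = 2; y_2 = 7; z_2 = 7; h_2 = 3; x_3 = 1; y_3 = 1; z_3 = 7; w_3 = 2; d_3 = 1; x_4 = 2; y_4 = 3; z_4 = 6; x_5 = 6; y_5 = 8; z_5 = 6; h_5 = 3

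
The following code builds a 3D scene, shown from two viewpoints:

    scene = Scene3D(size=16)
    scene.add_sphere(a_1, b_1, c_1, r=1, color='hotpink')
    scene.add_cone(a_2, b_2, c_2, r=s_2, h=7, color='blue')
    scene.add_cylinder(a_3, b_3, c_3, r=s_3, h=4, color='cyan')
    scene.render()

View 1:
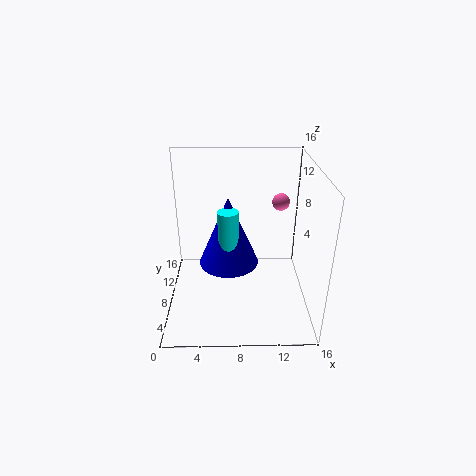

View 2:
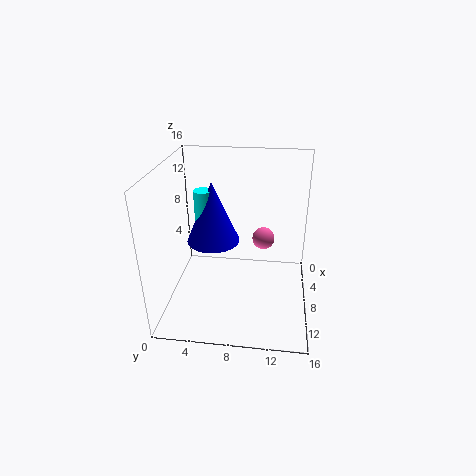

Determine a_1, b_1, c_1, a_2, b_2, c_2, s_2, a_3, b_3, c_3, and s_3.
a_1 = 13, b_1 = 11, c_1 = 11, a_2 = 7, b_2 = 5, c_2 = 7, s_2 = 3, a_3 = 7, b_3 = 4, c_3 = 9, s_3 = 1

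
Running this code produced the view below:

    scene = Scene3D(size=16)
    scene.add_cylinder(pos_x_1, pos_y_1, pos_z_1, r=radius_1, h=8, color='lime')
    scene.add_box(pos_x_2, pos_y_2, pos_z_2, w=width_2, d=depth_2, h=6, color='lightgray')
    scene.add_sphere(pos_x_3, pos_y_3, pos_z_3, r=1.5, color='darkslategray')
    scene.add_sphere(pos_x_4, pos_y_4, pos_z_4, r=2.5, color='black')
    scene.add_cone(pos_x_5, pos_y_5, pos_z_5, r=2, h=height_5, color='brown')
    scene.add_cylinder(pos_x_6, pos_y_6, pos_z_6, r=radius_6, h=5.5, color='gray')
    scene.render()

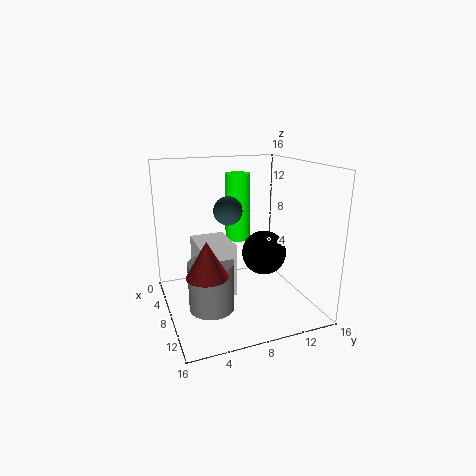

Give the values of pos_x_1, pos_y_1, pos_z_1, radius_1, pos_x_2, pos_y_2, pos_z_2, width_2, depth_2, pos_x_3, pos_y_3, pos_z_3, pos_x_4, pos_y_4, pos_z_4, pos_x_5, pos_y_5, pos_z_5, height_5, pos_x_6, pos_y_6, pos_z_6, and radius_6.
pos_x_1 = 4; pos_y_1 = 9.5; pos_z_1 = 6.5; radius_1 = 1.5; pos_x_2 = 4; pos_y_2 = 3.5; pos_z_2 = 1.5; width_2 = 5; depth_2 = 4; pos_x_3 = 9; pos_y_3 = 6.5; pos_z_3 = 11.5; pos_x_4 = 8.5; pos_y_4 = 11; pos_z_4 = 6; pos_x_5 = 13; pos_y_5 = 3; pos_z_5 = 6.5; height_5 = 3.5; pos_x_6 = 9; pos_y_6 = 4.5; pos_z_6 = 0.5; radius_6 = 2.5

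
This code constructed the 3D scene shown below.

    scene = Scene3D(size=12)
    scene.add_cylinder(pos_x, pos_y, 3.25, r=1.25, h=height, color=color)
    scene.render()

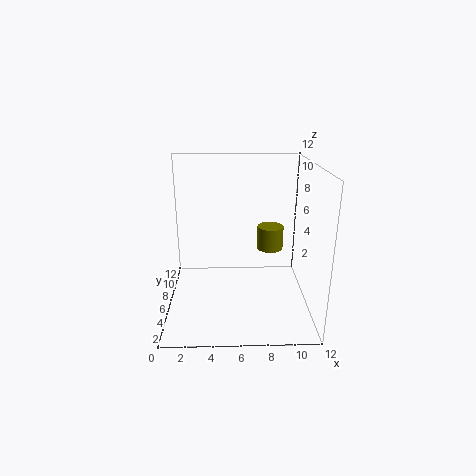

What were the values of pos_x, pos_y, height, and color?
pos_x = 9.25; pos_y = 10; height = 2.25; color = 'olive'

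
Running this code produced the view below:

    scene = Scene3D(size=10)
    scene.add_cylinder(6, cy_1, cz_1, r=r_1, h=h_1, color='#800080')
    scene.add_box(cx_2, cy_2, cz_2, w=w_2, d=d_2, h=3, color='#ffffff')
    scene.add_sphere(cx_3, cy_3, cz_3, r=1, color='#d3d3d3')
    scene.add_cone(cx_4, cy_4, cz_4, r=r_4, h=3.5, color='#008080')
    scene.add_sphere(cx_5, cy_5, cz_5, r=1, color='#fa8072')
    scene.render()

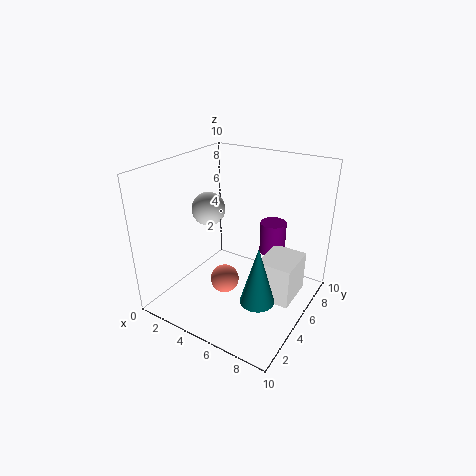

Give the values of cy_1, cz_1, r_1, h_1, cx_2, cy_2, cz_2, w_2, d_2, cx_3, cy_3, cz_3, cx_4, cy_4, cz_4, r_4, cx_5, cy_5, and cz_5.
cy_1 = 8.5; cz_1 = 2.5; r_1 = 1; h_1 = 2.5; cx_2 = 6.5; cy_2 = 5; cz_2 = 0.5; w_2 = 2.5; d_2 = 3; cx_3 = 4.5; cy_3 = 2.5; cz_3 = 8; cx_4 = 8.5; cy_4 = 1.5; cz_4 = 3.5; r_4 = 1; cx_5 = 4.5; cy_5 = 4; cz_5 = 2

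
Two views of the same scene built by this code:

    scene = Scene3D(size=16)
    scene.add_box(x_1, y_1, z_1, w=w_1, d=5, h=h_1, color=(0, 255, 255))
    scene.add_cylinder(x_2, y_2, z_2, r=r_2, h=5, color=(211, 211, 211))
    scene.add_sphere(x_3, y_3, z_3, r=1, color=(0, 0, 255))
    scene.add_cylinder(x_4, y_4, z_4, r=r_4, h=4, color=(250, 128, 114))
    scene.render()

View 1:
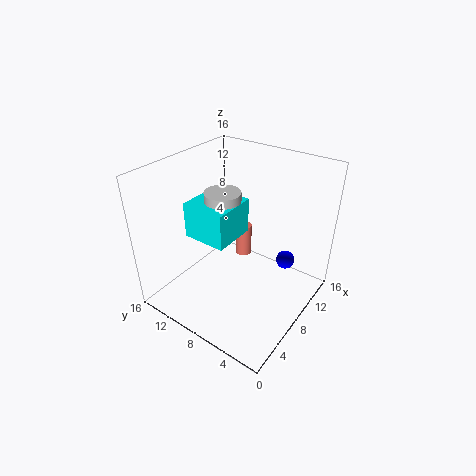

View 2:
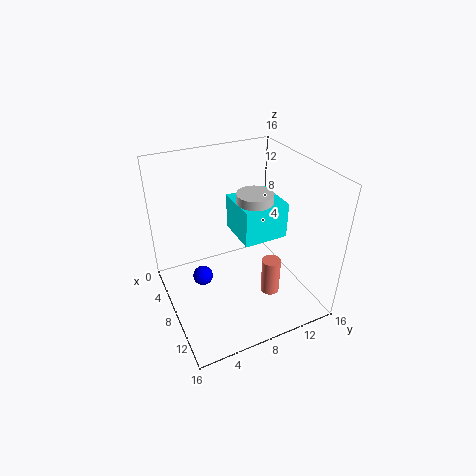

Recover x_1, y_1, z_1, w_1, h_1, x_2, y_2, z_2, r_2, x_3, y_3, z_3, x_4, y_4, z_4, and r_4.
x_1 = 5; y_1 = 8; z_1 = 8; w_1 = 5; h_1 = 4; x_2 = 8; y_2 = 10; z_2 = 8; r_2 = 2; x_3 = 10; y_3 = 3; z_3 = 6; x_4 = 12; y_4 = 10; z_4 = 3; r_4 = 1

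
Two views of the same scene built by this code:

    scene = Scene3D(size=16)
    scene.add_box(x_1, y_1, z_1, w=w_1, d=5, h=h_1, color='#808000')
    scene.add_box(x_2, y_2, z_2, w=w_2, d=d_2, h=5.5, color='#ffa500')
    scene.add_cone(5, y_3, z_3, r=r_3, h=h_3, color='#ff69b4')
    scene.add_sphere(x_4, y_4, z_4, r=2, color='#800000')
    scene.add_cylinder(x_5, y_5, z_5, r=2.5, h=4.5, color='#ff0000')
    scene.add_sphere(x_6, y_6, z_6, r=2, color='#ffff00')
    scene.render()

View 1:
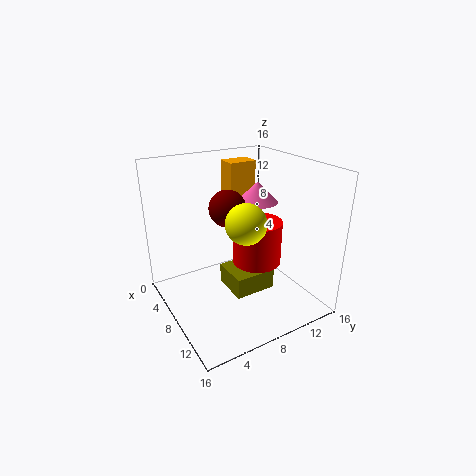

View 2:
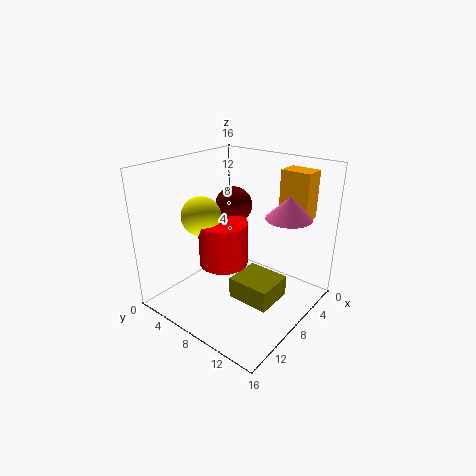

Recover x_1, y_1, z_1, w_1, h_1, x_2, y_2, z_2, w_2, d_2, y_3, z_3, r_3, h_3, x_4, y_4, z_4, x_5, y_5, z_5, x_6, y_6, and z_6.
x_1 = 4.5, y_1 = 7.5, z_1 = 0.5, w_1 = 4.5, h_1 = 2.5, x_2 = 0.5, y_2 = 10, z_2 = 9.5, w_2 = 2.5, d_2 = 3.5, y_3 = 12.5, z_3 = 10.5, r_3 = 2.5, h_3 = 2.5, x_4 = 7.5, y_4 = 7, z_4 = 11.5, x_5 = 11, y_5 = 8.5, z_5 = 6.5, x_6 = 12, y_6 = 6.5, z_6 = 11.5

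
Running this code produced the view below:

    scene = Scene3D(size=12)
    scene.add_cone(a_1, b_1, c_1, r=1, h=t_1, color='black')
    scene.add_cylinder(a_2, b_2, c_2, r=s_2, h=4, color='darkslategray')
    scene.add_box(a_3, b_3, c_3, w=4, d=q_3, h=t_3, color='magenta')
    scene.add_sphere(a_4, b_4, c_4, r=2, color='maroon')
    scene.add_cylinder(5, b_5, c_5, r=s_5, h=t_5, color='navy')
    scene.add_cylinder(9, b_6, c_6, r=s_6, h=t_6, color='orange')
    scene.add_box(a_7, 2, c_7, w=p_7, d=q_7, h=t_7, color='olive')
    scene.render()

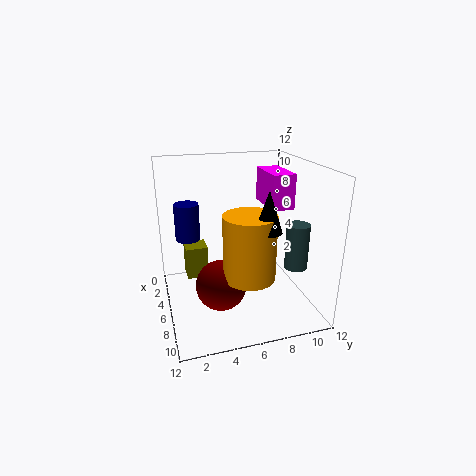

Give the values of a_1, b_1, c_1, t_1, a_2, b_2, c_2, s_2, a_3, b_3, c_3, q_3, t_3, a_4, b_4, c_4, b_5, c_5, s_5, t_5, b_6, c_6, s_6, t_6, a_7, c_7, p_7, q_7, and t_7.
a_1 = 10, b_1 = 7, c_1 = 8, t_1 = 3, a_2 = 7, b_2 = 11, c_2 = 3, s_2 = 1, a_3 = 2, b_3 = 9, c_3 = 8, q_3 = 2, t_3 = 3, a_4 = 8, b_4 = 4, c_4 = 3, b_5 = 2, c_5 = 6, s_5 = 1, t_5 = 3, b_6 = 6, c_6 = 4, s_6 = 2, t_6 = 5, a_7 = 1, c_7 = 1, p_7 = 2, q_7 = 2, t_7 = 3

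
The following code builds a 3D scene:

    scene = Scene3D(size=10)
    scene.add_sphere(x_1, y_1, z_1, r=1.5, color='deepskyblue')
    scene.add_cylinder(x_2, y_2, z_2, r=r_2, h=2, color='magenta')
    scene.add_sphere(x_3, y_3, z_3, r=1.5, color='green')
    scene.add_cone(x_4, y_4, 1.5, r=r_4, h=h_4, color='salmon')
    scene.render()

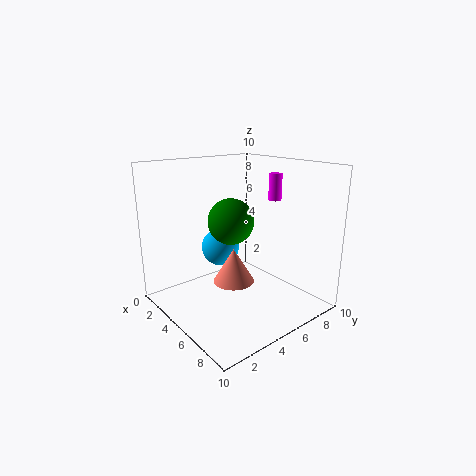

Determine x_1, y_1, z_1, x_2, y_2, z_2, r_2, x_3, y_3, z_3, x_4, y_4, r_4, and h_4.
x_1 = 1.5
y_1 = 6
z_1 = 3
x_2 = 4.5
y_2 = 9
z_2 = 7
r_2 = 0.5
x_3 = 5.5
y_3 = 4
z_3 = 6.5
x_4 = 4.5
y_4 = 5
r_4 = 1.5
h_4 = 2.5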